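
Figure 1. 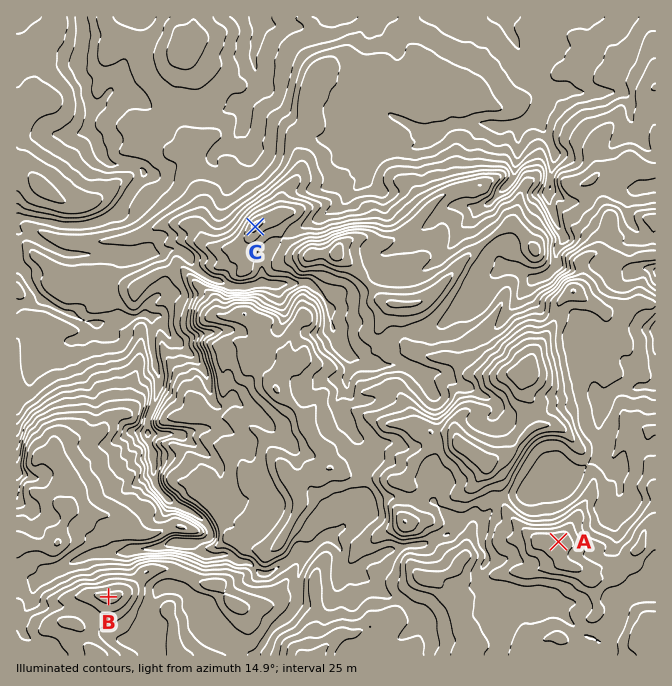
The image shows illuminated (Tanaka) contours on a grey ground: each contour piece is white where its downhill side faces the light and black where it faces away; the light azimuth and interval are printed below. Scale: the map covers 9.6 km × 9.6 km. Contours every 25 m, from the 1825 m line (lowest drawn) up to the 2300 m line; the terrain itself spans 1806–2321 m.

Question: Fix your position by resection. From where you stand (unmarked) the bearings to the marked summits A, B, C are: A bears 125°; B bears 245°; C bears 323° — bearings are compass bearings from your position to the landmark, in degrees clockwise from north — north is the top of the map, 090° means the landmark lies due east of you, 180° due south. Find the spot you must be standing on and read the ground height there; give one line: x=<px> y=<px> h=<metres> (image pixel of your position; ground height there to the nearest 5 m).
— x=424 y=449 h=2230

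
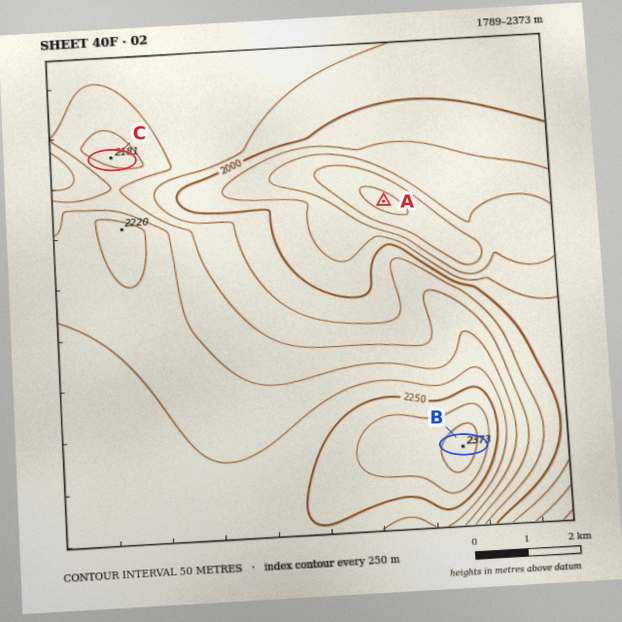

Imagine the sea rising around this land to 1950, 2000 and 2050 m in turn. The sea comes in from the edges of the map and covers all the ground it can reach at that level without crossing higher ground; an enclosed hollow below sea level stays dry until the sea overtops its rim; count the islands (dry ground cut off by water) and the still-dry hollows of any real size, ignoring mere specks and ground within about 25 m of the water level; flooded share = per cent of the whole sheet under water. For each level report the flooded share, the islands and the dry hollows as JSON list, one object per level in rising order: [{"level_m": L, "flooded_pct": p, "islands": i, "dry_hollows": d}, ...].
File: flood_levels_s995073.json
[{"level_m": 1950, "flooded_pct": 14, "islands": 0, "dry_hollows": 0}, {"level_m": 2000, "flooded_pct": 24, "islands": 0, "dry_hollows": 0}, {"level_m": 2050, "flooded_pct": 37, "islands": 0, "dry_hollows": 0}]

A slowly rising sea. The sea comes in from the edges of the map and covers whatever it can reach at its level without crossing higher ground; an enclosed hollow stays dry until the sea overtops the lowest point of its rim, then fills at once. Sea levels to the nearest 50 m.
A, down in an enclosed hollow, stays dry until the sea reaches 1900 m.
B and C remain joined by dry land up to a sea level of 2100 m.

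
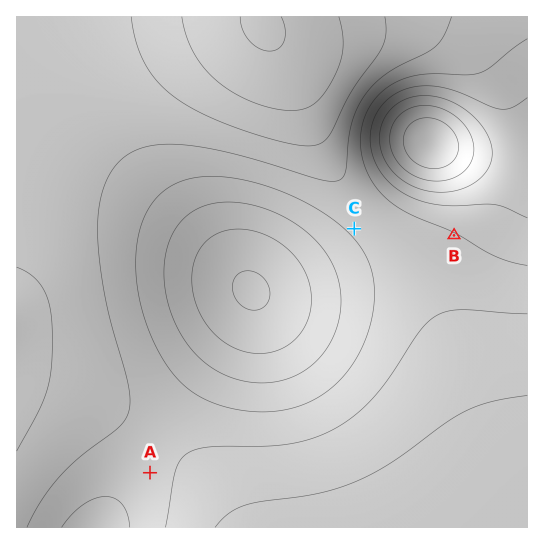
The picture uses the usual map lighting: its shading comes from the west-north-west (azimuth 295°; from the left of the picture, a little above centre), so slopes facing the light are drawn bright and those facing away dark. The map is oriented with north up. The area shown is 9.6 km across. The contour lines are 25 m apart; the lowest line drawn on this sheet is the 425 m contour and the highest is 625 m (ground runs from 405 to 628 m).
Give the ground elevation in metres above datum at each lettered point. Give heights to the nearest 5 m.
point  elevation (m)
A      540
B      525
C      530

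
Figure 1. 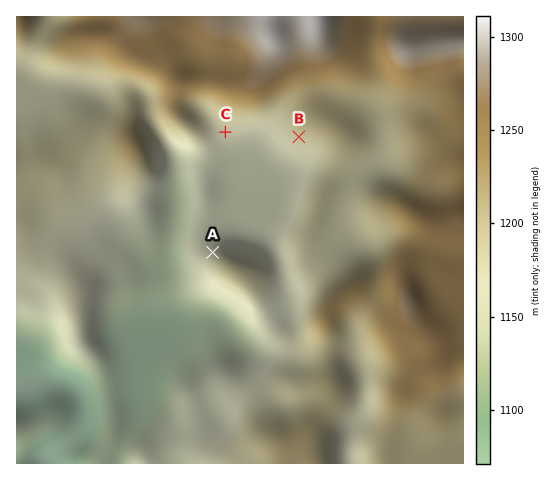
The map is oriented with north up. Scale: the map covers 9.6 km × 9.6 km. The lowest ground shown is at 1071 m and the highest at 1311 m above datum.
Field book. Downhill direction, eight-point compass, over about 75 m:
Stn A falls NW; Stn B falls SW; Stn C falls S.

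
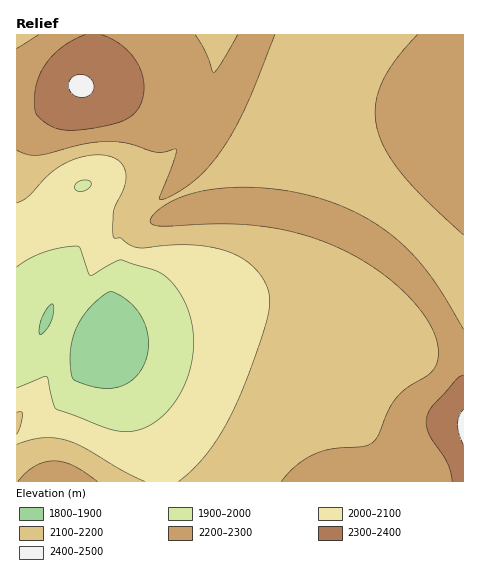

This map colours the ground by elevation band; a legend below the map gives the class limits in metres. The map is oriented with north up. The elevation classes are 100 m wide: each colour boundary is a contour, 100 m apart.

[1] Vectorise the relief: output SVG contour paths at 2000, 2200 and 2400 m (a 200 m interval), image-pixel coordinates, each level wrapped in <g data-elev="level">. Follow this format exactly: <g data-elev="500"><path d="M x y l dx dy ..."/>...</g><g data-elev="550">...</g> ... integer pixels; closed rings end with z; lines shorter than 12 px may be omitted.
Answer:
<g data-elev="2000"><path d="M17 267l12-8 14-7 17-4 16-2 4 2 10 27 30-15 37 11 14 10 12 18 8 21 3 23-2 15-3 14-5 14-7 13-9 11-9 9-11 7-10 4-13 2-13-2-56-21-3-6-5-24-2-3-29 12"/><path d="M77 191l-2-4 2-5 7-2 6 2 1 3-3 4-6 2z"/></g><g data-elev="2200"><path d="M97 481l-23-15-11-4-9-1-9 1-10 4-9 7-8 8"/><path d="M463 329l-29-48-26-32-16-13-17-13-19-10-19-9-24-8-26-5-25-3-26-1-25 2-21 5-17 7-15 9-8 10 1 4 4 1 68-1 36 2 40 8 36 12 32 17 29 21 22 24 15 23 5 20 0 9-3 7-7 8-21 12-10 10-8 12-10 25-5 8-10 4-30 3-19 5-18 11-16 16"/><path d="M17 150l10 4 12 1 44-11 25-3 19 2 30 9 8 0 10-3 1 2-2 8-15 39 2 2 7-3 17-9 14-11 13-14 13-18 22-40 28-70"/><path d="M39 35l-22 13"/><path d="M238 35l-17 29-7 9-9-22-10-16"/><path d="M417 35l-22 25-14 24-6 22 2 22 9 22 16 23 23 26 38 36"/></g><g data-elev="2400"><path d="M463 410l-4 6-1 8 1 10 4 11"/><path d="M77 96l10 1 6-6 0-9-6-6-5-1-6 0-7 6 0 8 4 5z"/></g>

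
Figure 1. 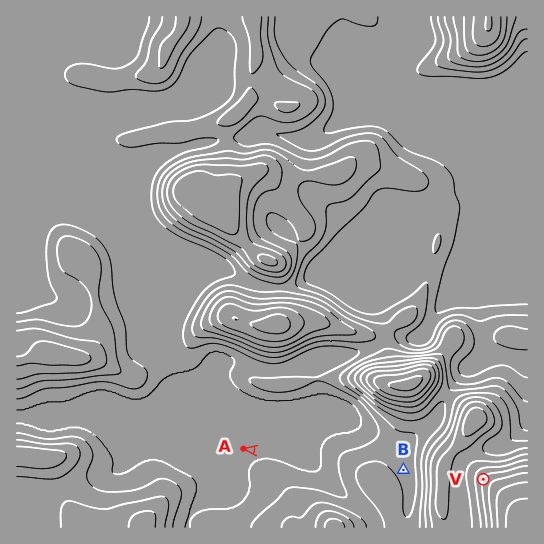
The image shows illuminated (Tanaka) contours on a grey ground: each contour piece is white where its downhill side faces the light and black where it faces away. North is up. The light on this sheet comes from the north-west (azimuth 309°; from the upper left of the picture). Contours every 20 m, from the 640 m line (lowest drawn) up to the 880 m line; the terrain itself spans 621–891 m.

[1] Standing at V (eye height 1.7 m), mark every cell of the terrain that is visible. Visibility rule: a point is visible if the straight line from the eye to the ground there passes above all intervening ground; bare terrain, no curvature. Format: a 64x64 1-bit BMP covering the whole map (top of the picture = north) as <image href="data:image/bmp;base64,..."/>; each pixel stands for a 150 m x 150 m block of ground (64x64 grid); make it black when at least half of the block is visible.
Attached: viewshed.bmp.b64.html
<image width="64" height="64" href="data:image/bmp;base64,Qk0+AgAAAAAAAD4AAAAoAAAAQAAAAEAAAAABAAEAAAAAAAACAAATCwAAEwsAAAIAAAAAAAAA////AAAAAADBgfn8gcAHAOHB///hwAcA8/H///eABwD//////gAHAP/+f//8AAcA//g/+/gAB6D/+H/78AAH4L/+///gAAfAP////+AAB4D/////4AADwOP////gAAHA4f///+AAAeD/////8AAA8P/////wAABw//////ADwAD/////+A/gAP/////8P/AA///////n8AD////mPwA4AP///4QAABgA////j/gAAACP////8AAAAA//h//wAAAADj/D//AAAAEYP4H/8AAAAQA/ADjgAAAAAD4AEAAAAAAAPAAAAAAAAAB4AAAAAAAAAHgAAAAAAAAA8AAAAAAAAAfgAAAAAAAAA+AAAAAAAAAAwAAAAAAAAACAAAAAAAAAAAAAAAAAAAAAAAAAAAAAAAAAAAAAAAAAAAAAAAAAAAAAAAAAAAAAAAAAAAAAAAAAAAAAAAAAAAAAAAAAAAAAAAAAAAAAIAAAAAAAAABgAAAAAAAAAGAAAAAAAAAAAAAAAAAAAAAAAAAAAAAAAAAAAAAAAAAAAAAAAAAAAAAAAAAAAAAAAAAAAAAAAAAAAAAAAAAAAAQAAAAAAAAAAAAAAAAAAAAAAAAAAAAAAAAAAAAAAAAAAAAAAAAAAAAAAAABAAAAAAAAAD8AAAAAAAAAfwAAAAAAAAB/AAAAAAAAAH8AAAAAAAAAPw=="/>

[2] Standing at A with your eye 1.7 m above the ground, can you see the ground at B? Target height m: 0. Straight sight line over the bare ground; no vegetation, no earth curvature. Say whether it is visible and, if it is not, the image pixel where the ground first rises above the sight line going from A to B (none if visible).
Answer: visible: false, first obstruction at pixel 337 461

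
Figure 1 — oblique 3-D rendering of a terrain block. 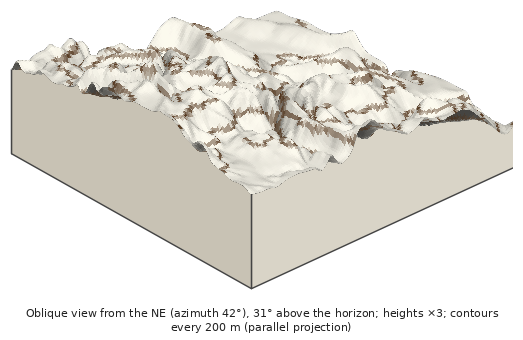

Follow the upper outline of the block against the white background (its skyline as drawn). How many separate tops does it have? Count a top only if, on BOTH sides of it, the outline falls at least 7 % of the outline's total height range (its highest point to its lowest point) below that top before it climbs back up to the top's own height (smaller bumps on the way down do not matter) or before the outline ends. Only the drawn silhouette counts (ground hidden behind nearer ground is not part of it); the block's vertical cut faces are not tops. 3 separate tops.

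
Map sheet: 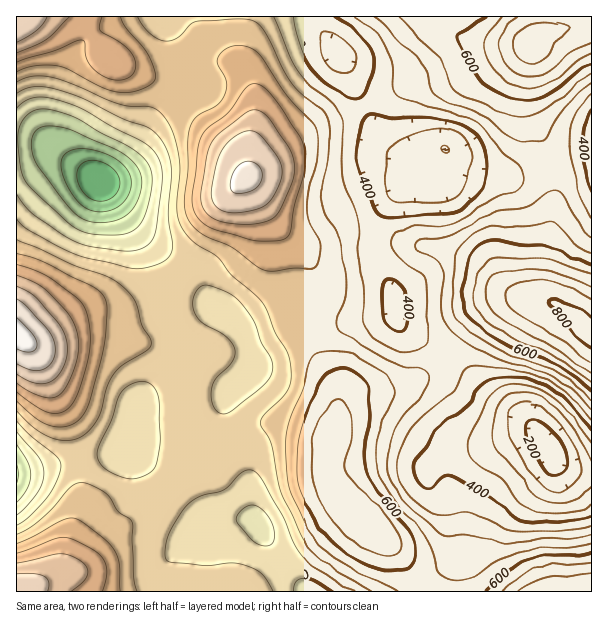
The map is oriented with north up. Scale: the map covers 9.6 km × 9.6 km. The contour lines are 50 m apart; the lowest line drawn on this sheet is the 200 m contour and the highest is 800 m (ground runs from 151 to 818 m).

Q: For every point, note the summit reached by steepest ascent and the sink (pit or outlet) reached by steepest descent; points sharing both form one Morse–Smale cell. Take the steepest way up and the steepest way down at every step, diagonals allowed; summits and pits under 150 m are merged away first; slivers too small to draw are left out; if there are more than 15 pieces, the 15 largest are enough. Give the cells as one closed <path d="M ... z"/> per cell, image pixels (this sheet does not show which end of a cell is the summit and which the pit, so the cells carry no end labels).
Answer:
<path d="M449 355l-3 0-17 18-21 12-13 5-33 1-15 6-4 4-13 37-5 24 1 15 8 15 58 54 16 24 18 22 165 0 1-118-16-2-18-8-28-41-38-26z"/><path d="M30 139l-14 1 0 195 19 11 15 0 27-6 24 0 21 4 30 0 21 10 15 1-6 8 0 57 5 9 19 19 12-16 5-27 5-12 25-25-1-15-10-23-12-16-19-11-15-30-47-32-13-13-24-33-20-20-42-29z"/><path d="M314 16l-74 1-2 34 3 11 11 19 2 12 0 29-6 24 0 34 29 45 27 27 6 9 2 15-6 11 0 2 23 18 13 7 33 2 17-3 2-2-2-18-18-38 0-21 11-24 17-23 27-1 9-4 7-32-16 0-25 6-14-6-10-10-20-41-17-40-23-27z"/><path d="M129 442l-3 4-15 8-36 4-59 15 1 119 290-1-17-18-35-53-18 0-16 6-14-2-27-30-11-15-7-7-18-10-11-12z"/><path d="M231 62l-18 0-27 12 8 16 8 5-14 7-23 16-14 14-13 21-18 17-22 12 14 13 24 33 13 13 47 32 16 31 12 6 10 9 3 0 44-31 7-4 11 0 6 4 7-12 0-10-8-14-27-27-29-45 0-34 6-24 0-29-7-21-7-6z"/><path d="M437 16l-122 0-1 4 6 12 23 27 17 40 16 33 14 18 14 6 25-6 17 0 16 19 26 7 22 0 41-10 1-5-5-15-12-18-6-15-1-42 4-26-59-3-29-12-5-6z"/><path d="M446 150l-9 32-8 4-27 1-8 10-16 28-5 24 3 11 15 28 5 29 4 7 11 12 36 18 28-36 16-12 18-8 35 1-3-5 0-13 13-75 2-24-4-16-42 10-22 0-15-2-11-5z"/><path d="M591 158l-19 2-20 5 2 8 2 19-15 89 0 13 5 6-10-2-27 0-18 8-16 12-29 36 12 8 34 35 36 24 10 11 15 27 5 5 26 10 8-1z"/><path d="M18 336l-2 0 1 136 21-3 37-11 36-4 11-4 7-8 11 14 16 8 8 2 27-8 14-9-18-20-5-9 0-57 6-8-15-1-21-10-30 0-21-4-24 0-27 6-15 0z"/><path d="M80 16l-64 1 0 121 25 4 45 28 12 11 4 0 18-11 18-17 13-21 14-14 23-16 14-7-8-5-8-14-10 4-15 0-47-18-10-9z"/><path d="M279 424l-12 0-9 3-30 23 18 26 7 40 42 63 13 13 117 0-17-22-16-24-58-54-9-21 1-19 5-15z"/><path d="M299 284l-11 0-10 5-29 23-15 8 6 6 7 13 6 20 0 9-25 25-4 8-2 16 0 20 5 13 12-6 19-17 9-3 20 2 37 10 6 0 4-7 6-27-2-13-6-12-19-27-17-32-1-12 11-18z"/><path d="M308 289l-3 0-7 10-3 15 18 36 19 27 6 12 1 21 4-9 13-9 16-2 23 0 22-10 12-7 17-19-3-4-32-14-14-16-2-10-3 3-17 3-27 0-15-6z"/><path d="M591 20l-34 10-25 15-4 26 1 42 6 15 12 18 5 18 40-6z"/><path d="M206 448l-15 10-24 8-11-2-15-8-2 0 23 16 45 52 14 2 16-6 18 0-5-14-3-26-7-15-12-14-13 9z"/>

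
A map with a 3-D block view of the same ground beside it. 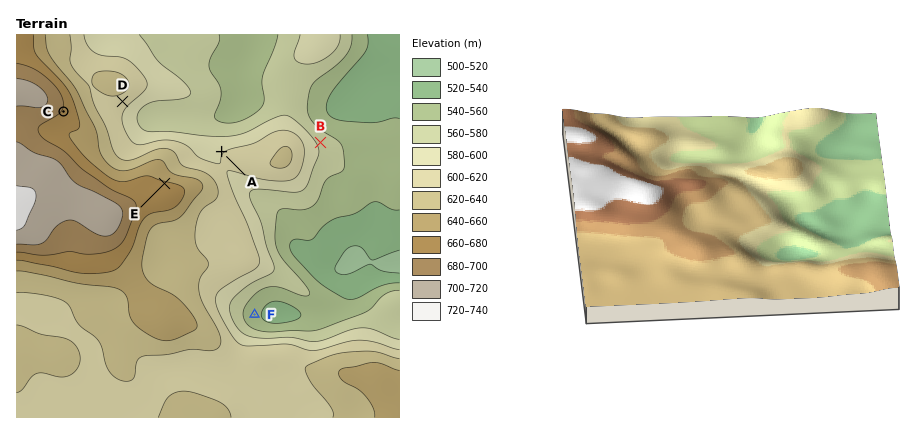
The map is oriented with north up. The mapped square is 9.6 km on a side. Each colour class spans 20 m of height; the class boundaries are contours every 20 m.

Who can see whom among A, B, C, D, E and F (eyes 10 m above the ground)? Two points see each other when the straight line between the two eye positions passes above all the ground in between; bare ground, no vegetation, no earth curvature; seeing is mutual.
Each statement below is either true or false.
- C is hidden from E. false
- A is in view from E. true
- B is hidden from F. true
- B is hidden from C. true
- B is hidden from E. true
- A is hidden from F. true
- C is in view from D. true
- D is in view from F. false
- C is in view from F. false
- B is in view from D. false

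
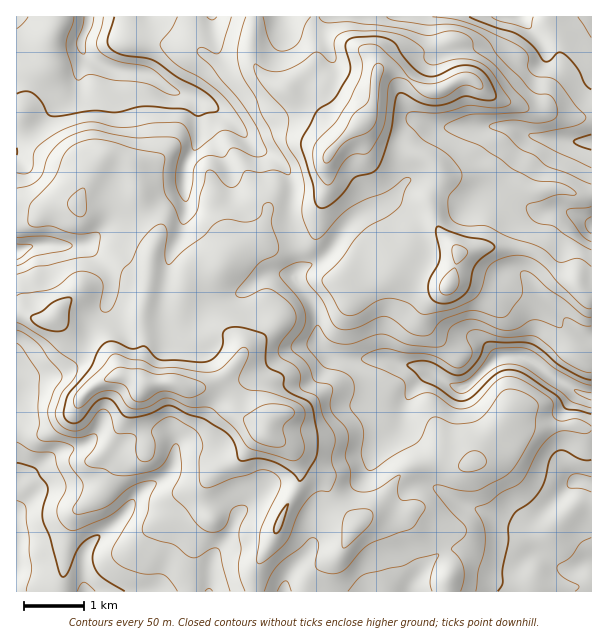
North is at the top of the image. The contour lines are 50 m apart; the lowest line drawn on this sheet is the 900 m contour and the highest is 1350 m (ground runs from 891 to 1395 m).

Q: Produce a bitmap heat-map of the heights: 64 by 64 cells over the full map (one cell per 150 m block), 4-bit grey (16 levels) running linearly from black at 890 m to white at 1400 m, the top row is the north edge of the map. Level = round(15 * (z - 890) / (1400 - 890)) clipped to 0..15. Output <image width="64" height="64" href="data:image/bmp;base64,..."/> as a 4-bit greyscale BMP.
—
<image width="64" height="64" href="data:image/bmp;base64,Qk12CAAAAAAAAHYAAAAoAAAAQAAAAEAAAAABAAQAAAAAAAAIAAATCwAAEwsAABAAAAAAAAAAAAAAABEREQAiIiIAMzMzAERERABVVVUAZmZmAHd3dwCIiIgAmZmZAKqqqgC7u7sAzMzMAN3d3QDu7u4A////ABIjMyIiM0RERVVVVniIdmd3d2ZmZlVWd3ZUQzMzMiIiEiMzMiNERERVVVVmeJh2Z3d3dmZmZVZ3dlVDMzMyIiISIzMyNERVVVVmZWd4mYd3eIiHZmZmZmd2VUMzMzIhERIjNDM0VVVVVmZmZ3iZmHd4iYh3dmZmZmZlRDMzIiIREiM0MzRVVmZmZmZneJqZh3iJmId3d2ZmZmVEMzIiIiESM0RDNEVmZmZnd3d4mqqYiImZiHd3d2ZmZUQzMzMyIhIzREQzRVZmZ3d3d3iaqpiIiZmYiId3dmZlRDMzMzIiEjNFVVREVmd3d4iIeImrqYiJmZmIiId3ZmVEMzMzMyISNFVmZVRFZ3d4iYh4iaupiJmZmZiIh3dmVUQzMzMzMiI0VmZ2ZUVnd4iIiIiImqmZmZmZmIiIdmVVREMzMzMzIjNFZnd2VWd4iJmIiIiaqpmZmIiIiHd2ZVVVREMyIjIjM0VWd3dmZniJmZiIiJmqqZmId4iHd2ZmZmVURDMiIjMzRWZ3d3dmd4mamZmZmauqmYd3eId3d3d3dmVUMyIRMzRFZ3iIiIh3iZqqqpmau7qph2Z3eHd3eIh3ZlQzMiI0RFZ3iIiZmYeJmqqqqrvMuqmHZmZ3d3eIiId2ZUMzM0RVVmeIiJmZh4mZqrvMzdzLqYdmZmd3d3eId3dlQzNEVWZmd3iZmZmIiZmqvN7u3Muph2ZmZmd3d3d3d2ZURERWZ3iIiJmZmYiJmqvN7u7cu6mHZmZWZnd3d3d3dmVEVVZniqqYmqqZmZmqvN7u7ty6mIdmZVVmZmZnd3d2ZVVVVWibu5mau6qZqrvN3u7u7bqYdmZlVWZmZmZnd3ZlRERVaJvMqavMy6q8zM3d3u7duodmZmVVVmVUVWd3dmVDMlZnms3LvN7tzN3d3d3d3Muph3ZmZVVVVDM1Znd2VDIQVmeJvdzN7/7u7u3dzMzLqZiHdmZlVURDIiNWZmVDEQFmZ3ir3e7v/u7u3dzMy7upiHd2ZlVUQyIiIjVVUyERI2ZneJq93u7t3dzMzMy7uqmHdmZVVUQyI0QyI0MxESNFZneJmrzd3Mu7u7u8zLuqmHZlVVREQzM0VUMRERESRVVmeJmqq8y7uqqqqrvMy6mHdlVVVURFVVZlVCERETRWZmeJqqqqu6qqqqqqq8y7qYdmZmZlVWZmZmVUMzMzRWZmeJqqqqqqqqqqqqqru7uqmGZnd3Zmd4h3ZVRFVVVWZmaaq7uqmZmqqqqqqqq6qqqYdniIh3d4iIdmVWZ2ZmZmZqq7u6qZmaqqqqqqqqqqqql2eJmYiIiZmHdneId2ZmZ4qqu7qpmZqqqqqqqqqqqqmHeJmpmImZmqmYiIh3d3d4mZqquqqZmqqqqqqpmZmqmYd4mqqZmZqru6mZiId3d4mpmZqqqpmZqqqqqqqZmZmYd4mqqqqqqqvMupmIiHeImqiZmZqqmZmqqaqqqqmZmId4maqqqqqqq8zLqYiIeJmqqIiImZmZmaqpmqqqqpmIh3iJmqqqqqqrzMupiIiJmaqmd3iIiImZmqmaqqqqqZmIiIiZqqqqqqq8y6mYiJmZmZRWZ3d4iJmaqZmqqqqqmZiIiImaqqqqqrzMuqmZmZmZhVVWZneImZqpmZmqqqqpmZmYiZmqqqqqvMy7qqmZmIh2ZmZ3d4iJmamYmZmqqqmZmZmImZqqqqq7uqqpmYiIh2d4eIiIiIiZmYiJmZmZmZmZqZiZmZmqqqqZmZiIiId2V4iImZmIiJmZh4iZmZmZmZqqmZmZmZqqqZmZiIiHd2VXiImZmYiImYiHeJmZmZmZmqqpmZmZmqqpiIiIiHd3Zmd4iZmZmImZiHZ4iIiZmZiau7qZmZmaqpmIiIiIiHd3d3eJmZmYiZmIdmiIiImZmJq8u6qZmZmqqZiIiIiIiId2Z3iZmZmZmYh1Z4h4iIiIirzLqqqZmZqqmYiIiIiId2VWeImZmZmYiHVnh3eIiIiazcu7uqmZqqqZiIiId3ZmVEVniJmZmZiIdWd3d3d3eJvd3Lu7qqqqqZmIiHd2ZlVURWeImZmYiIh2VmZnZmd5q97dzMuqqqqZmIiHdmZVVERFVniIiIh3d3ZVVWZVZ4mrze3dy6qqqZiIh3dmVURDNERVZ3d3dmZmZlRVVVVomqvN3u3cuqmYiId3dmVUREM0RERVZmVVVVVVRERUVniZq7zd7uy6mYiHd3ZmVVVVVEREM0RERERERERDRERWiJmqu83u7bqZiIh3d3Znd2ZVVEQzMzMzMzRDMzMzRWeImaq7vN7tupmamZiIiIh3dlVEQzMzMzMzMzMiIjRWd4maqqq83e3Kq7u7qqqpmHdmVEMzMzIjMzMzIiIjRWZ4maqqqqvN7cu8zdy7y6mHZmVEMzMzIiIiIiIiIzRWZ4iaqqqqq83tzMzMzczLmHZlVUQzMzMiIhERESI0VWZ3iZmaqqqqvN7cy6q8zMqHZVREQzMzMyEREREiNEVWZneJmZmaqZq83ty6mZq7qXZlREQzMjMzIQESMzNEVmZmeJmYiJmZmrzdy6mZmZmHZlVDMzMiMzMhASNERFVWZmZ3mYh4iZmazMy7qZmZiHZlVDMzMiIjMyEBJERUVVZmZmeJh3eIiJq7u6qZiIiIdlVDIjMyIiMzIQEjREREVWZVZ4mHd3iIiZmZiId3d3ZUQzIiMyIiIjMyACNERERVVVVniIdneIiIh3dmZlVVVDIiESMyIi"/>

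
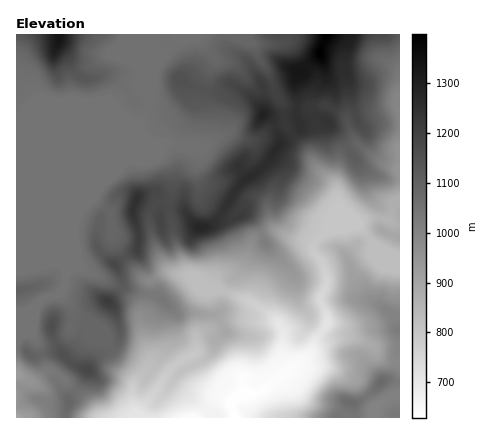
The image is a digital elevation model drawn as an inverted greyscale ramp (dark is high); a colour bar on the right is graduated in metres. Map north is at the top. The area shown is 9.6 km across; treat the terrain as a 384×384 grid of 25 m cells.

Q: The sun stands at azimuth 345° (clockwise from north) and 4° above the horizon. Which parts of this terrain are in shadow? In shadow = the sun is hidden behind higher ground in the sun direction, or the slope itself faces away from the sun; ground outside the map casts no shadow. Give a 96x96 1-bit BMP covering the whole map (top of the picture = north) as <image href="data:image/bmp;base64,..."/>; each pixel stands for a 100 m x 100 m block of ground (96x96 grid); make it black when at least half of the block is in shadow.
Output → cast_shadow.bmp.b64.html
<image width="96" height="96" href="data:image/bmp;base64,Qk2+BAAAAAAAAD4AAAAoAAAAYAAAAGAAAAABAAEAAAAAAIAEAAATCwAAEwsAAAIAAAAAAAAA////AAAAAAD+B/////////8AH/D+B/////////+AP/j+B//////////AP/w+A//////////gN/4HAf/////////gAf4Hg//////////wAP8fj//////////wAH8/3//////////4AD8////////////+AB9/////////////AAR///v/////////wAD//+P/////////wAD//gf/////////wAD//Af/////////wAD/8Af/////////wADjwAP/////////wAAAAAD/////////wAAAAAD/////////4GAAAAH/////////+PAA4AP//////////vsA8AP///////////8A+Af//////////gAAeAf//////////gAAOA///////////8A4EB////////////B8AB////////////D8AD///3///////+D+AB///v///////4D/AA8f////////+AD/gAAf////////8AD/wAA/////////8AD/4AA//////////BwH4AB///////////8AIAH///////////8AAAP///////////8AAAf///////////8AAA////////////8AAA////////////8AAB4f//////////8AABgf//////////8AABgP//////////8AAAAD//////////8AAAAB//////////8AAAAB//////////8AAAAB//////////8AAAAB/5////////8AAAAN5w////////8AAAAd4AH///////8AAAAdwAAf//////8AAAAPwAAP//////8AAAADwAAPf/////8AAAADwAAP//////8AAACDwAAH//////8AAAHDwAAH//////8AAADDwAAD//////8AAAgA4AAD//////8AABwAAAAB//////8AADwAAAAA//////8AAHwAAAAA//////8AAHwAAAAAP/////8AAPwAAAAMH/////8AAPwAAAAAB/////8AAfwAAAAAA/////8AAfwAAAAAAf////8AAfwAAAAAAP////8AA/wAAAAAAP////8AA/wAAAAAAH////8AB/gAAAMABD////8AB/gAAAeADw////8AB/gAAA/AHwf///8AD/gAAA/8P4P///8AD/gAAB/+P4H///8AH/gAAB//H4Bz//8AH/wAAD//j4Dx//8AP/4AAH//h4Hz//sAP/8AAP//gwH///8Af/8AAP//gAP///8Af/8AAf//wAf///8A//+AAcD/wAf///8A//+AAYBxgA////8B//+AAwABAB////8D//+AAAAAAB////8D//+AAAAAAA////8H//+AAAAAAAf///8P//+AAAAAAAP///8f/8GAAAAAAAD///8//8AAAAAAAAA///8//+AAAAAAAAA///8//+AAAAAAAAA///9///EAAAAAAAA///9///+AAAAAAAAP///4f/+AAAAAAAAH///4P//AAAAAAAAH///4P//AAAAAB8AH///4H//AAAAAD+AH7//gH+eAAAAAA8ADz/8="/>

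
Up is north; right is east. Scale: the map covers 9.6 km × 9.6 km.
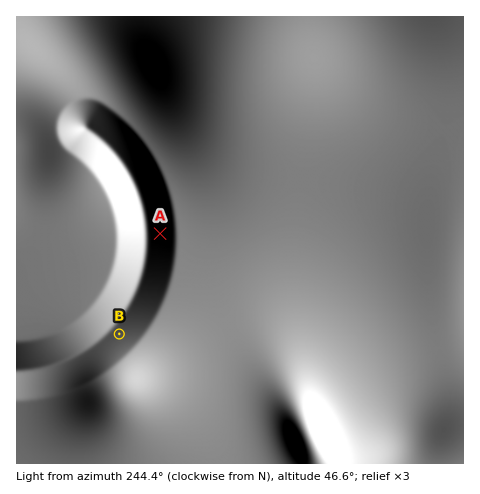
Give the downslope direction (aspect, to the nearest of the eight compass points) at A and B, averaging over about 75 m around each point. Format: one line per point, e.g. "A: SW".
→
A: E
B: SE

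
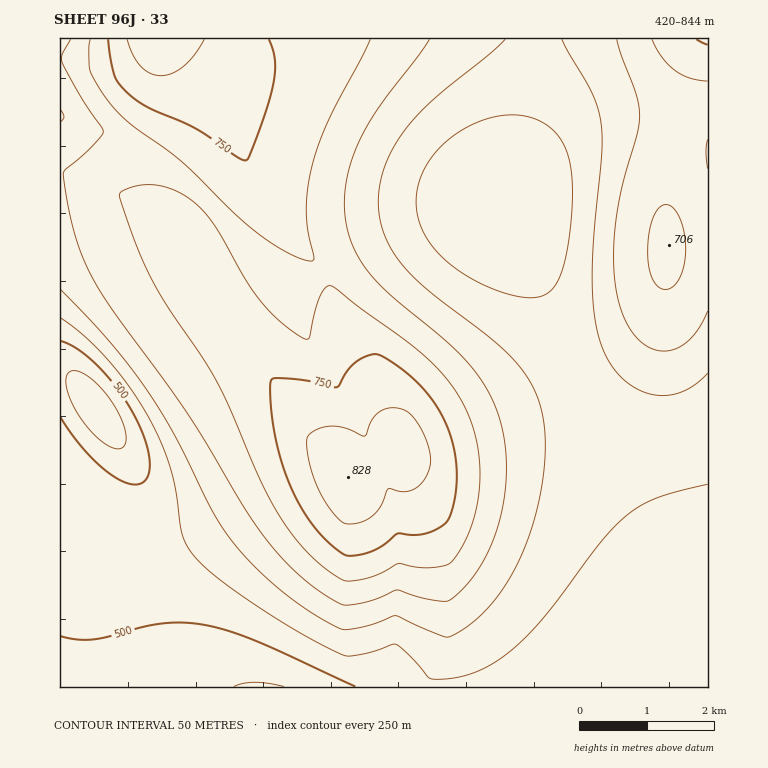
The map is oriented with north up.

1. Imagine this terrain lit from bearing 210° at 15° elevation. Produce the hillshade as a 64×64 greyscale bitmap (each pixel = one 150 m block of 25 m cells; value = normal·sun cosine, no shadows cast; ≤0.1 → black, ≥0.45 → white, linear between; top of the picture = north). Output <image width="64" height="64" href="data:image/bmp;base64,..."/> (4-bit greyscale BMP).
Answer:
<image width="64" height="64" href="data:image/bmp;base64,Qk12CAAAAAAAAHYAAAAoAAAAQAAAAEAAAAABAAQAAAAAAAAIAAATCwAAEwsAABAAAAAAAAAAAAAAABEREQAiIiIAMzMzAERERABVVVUAZmZmAHd3dwCIiIgAmZmZAKqqqgC7u7sAzMzMAN3d3QDu7u4A////AHd3d3d3d3d4iJmqu8zMy6mZmZqZmIiId3d3d3d3d3d4d3d3d3d3d4iJmqu8zM3LmZmZqpmYiIh3d3d3d3d3d3h3d3d3d3d4iJmqu8zM3bqZmZqqmYiIh3d3d3d3d3d3eHd3d3d3eIiJmqu7zM3cuqmZq7qpiIiHd3d3d3d3d3d3d3d3d3iIiJmqq7zM3dy7qqvLu6mIiId3d3d3d3d3d3d3d3d4iIiJmaq7zMzd3Lu6vMy7qYiId3d3d3d3d3d3d3d3eIiIiJmaqrvMzd3cy7q8zLuZiIh3d3d3d3d3d3d3iIiIiIiJmZqru8zN3d3Lu7zMupiIh3d3d3d3d3d3d3eIiIiIiImZqqu7zM3d3cu7vMy6mIh3d3d3d3d3d3d3d4iIiIiIiZmqq7zMzd3dy7u7y7qYh3d3d3d3d3d3d3d3iIiIiIiJmaqrvMzN3d3LuqvLupiHd3d3d3d3d3d3d3eIiIiIiImZqqu8zM3d3cu6q7uqmHd3d3d3d3d3d3d3d4iIiIiIiJmqu7zMzd3dy6qru6qHd3Zmd3d3d3d3d3d3iIiIiHiImaq7vMzN3dzLqpq6qYd2ZmZmd3d3d3d3d3eIiIh3d3iZqru8zM3d3LqpmrqZh2ZmZmZnd3d3d3d3d4iId3ZneJqru7zMzMzMupmKqph2ZmZmZmd3d3d3d3d3iId2ZWZ4mqu7u8zMzMupiImpmHZVVWZmZnd3d3d3d3eId2VVVnmqu7u7zMzMy5iHiZmHZVVVVmZmd3d3d3d3d4dmVERXiau7u7u8zMy6iHeJmIdVVVVVZmZnd3d3d3d3dlQzNFeau7u7u7u7u6iHZomIdlRERVVWZmd3d3d3d3dlQyIkaavMu7u7u7u7mHZmiId1REREVVZmZ3d3d3d3d1QxETWKvMy7u7u7u6qHZlaId2QzRERVVmZnd3d3d3d3QxACR6zdzLuqqrqqqHZVV4d2UzMzREVVZmZ3d3eIh3cxABNpze3MuqqqqqqXZVRXd2VDMzNERVVmZnd3iIiIdxAAJZzu7cu6qqqqqYZVRGd2ZTIjMzRFVWZmd3iIiIiHAAFIzv/ty6qqqqmYZVRFd2ZTIiIzNEVVZmd3eIiIiIgAE3vv/+y7qqqpmYdVREZ2ZUIiIiM0RFVmZ3eIiJiIiAA2vv//3LqqmZmZdlRDV2ZVMiIiIzREVWZneIiZmZiIE2rv//7bqqmZmZhlRDRnZVQhEiIjNERVZmd4iZmZmIg1nf///cuqmZmZh1RDNXZlQyERIiM0RFVmZ3iZmqmZiGjP///suqmZmZh1VENGdlVCEREiIzREVWZniJmqqpmIi+///tuqmZmZiGVEM2dmVDERESIjNERVZneJmqqqmYi9///9y6mZmZiGVEM1d2ZTIRERIiM0RFVmd4mqqqqZiN///9y6mZmZiHVEQ0Z2ZUIhEREiIzREVWZ4maqqqpiH7//9y6qZmZiIZUQ0Z3ZlMhEREiIjNERVZniaq7qpmIfv/ty6qZmZiIZURDV3dmQiIRESIjM0RVVmeJqrqqmYd+7ty6qZmZmIdVRDR4d2UyIhEiIiMzRFVWd4mquqmYh33dy6qZmZmIhlRERoh3ZDIiIiIiMzREVWZ4maqqqYh3bMu6qZmZmIhlVERoh3ZTMiIiIiIzNERVZniZqqqZiHZru6qZmZmYh1VERXiHdkMyIiIiIzNERVVmeJqqqpiHdmuqmZmZmYiGVURHiId1QzMiIiMzNERVVmd4mqqpmHdmWqmZmZmYiGVVRGiYh2RDMzMzMzNERFVWZ3iaqqmId2ZZmZmZmYiHVVRFiZiHVEMzMzMzNERFVWZniJqqmYh3ZVmZmZmZiHZVVFeZmIZURDMzMzRERVVWZneImqqZh3dlWZmZmZiIZVVVeZmYdVRERERERERVVWZnd4mZqZiHdmVJmZmZmIZVVVaZmZhlVEREREREVVVmZnd4iZmZmId2VUmZmZmIZVVVaKmZh1VVRERERFVVZmZnd3iJmZmYh2ZUSZmZmHZVVVWKqZmGVVVVVVVVVVZmZ3d3iImZmYh3ZlRJmZiHZVVVWKqqmHZlVVVVVVVWZmd3d4iImZmZiHdlVEiIh2ZVVVaKqqqXZmZVVVVVZmZnd3eIiIiZmZmIdmVUSHdmZmVVaKqqqYdmZmZmZmZmZnd3eIiIiZmZmYh2ZVRGZmZmZmeauqqodmZmZmZmZmZ3d3iIiIiZmZmZiHZlVVVmZmZniru6qpd2ZmZmZmZmd3d4iIiImZmZmZmIdmVVVmZmd5q7u7qpd3ZmZmZmZnd3d4iIiImZmZmZmYh3ZmZmZnirzMu7upd3d2ZmZmZnd3d4iIiImZmZmZmZiHd2ZnZ5q83MzLuod3d3ZmZmZ3d3d4iIiImZmZmZmZmYh3d3erzN3dzMuod3d3d2Zmd3d3d3iIiIiZmZmZmZmZiIiIiMzN3d3cuYh3d3d3Zmd3d3d3iIiIiJmZmZmZmZmZiIiZzM3d3cuYh3d3d3ZmZ3d3d3eIiIiIiJmZmZmZmZmZmZnMzd3LupiHd3d3ZmZnd3d3d3iIiIiIiImZmZmZmZmqqszMy7uqmId3d2ZmZmZ3d3d3d4iIiIiIiJmZmZqqqqqqqqq7u7qZh3dmZmZmZmd3d3d3d4iIiIiIiJmZmqqqqquJmru7upmHdmZmZmZmZnd3d3d3d3d4iIiIiZmaqqqqu3iau7u6mId2ZmZmZmZmd3d3d3d3d3d3iIiJmZqqqqu7"/>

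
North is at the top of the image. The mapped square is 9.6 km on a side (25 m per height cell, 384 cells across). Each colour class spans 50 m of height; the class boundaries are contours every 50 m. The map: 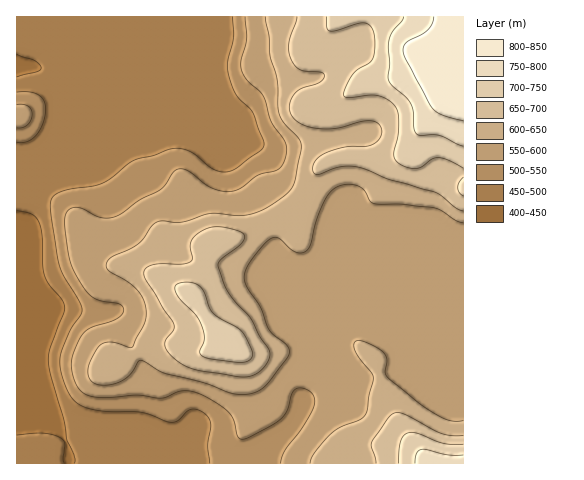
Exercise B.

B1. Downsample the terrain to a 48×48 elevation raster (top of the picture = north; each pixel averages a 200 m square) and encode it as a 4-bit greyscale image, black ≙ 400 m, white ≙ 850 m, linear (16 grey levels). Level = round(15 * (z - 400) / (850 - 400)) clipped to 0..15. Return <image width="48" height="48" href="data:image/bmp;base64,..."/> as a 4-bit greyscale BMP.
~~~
<image width="48" height="48" href="data:image/bmp;base64,Qk32BAAAAAAAAHYAAAAoAAAAMAAAADAAAAABAAQAAAAAAIAEAAATCwAAEwsAABAAAAAAAAAAAAAAABEREQAiIiIAMzMzAERERABVVVUAZmZmAHd3dwCIiIgAmZmZAKqqqgC7u7sAzMzMAN3d3QDu7u4A////ADMyIiIiIiIiIiM0RVVVVWd4iIiJq7zMzDMyIiIiIiIiIiM0RVVVVWZ3iIiJqrzLuyIiIiIiIiIiIiM0VVVVVVZniIiJmruqmREiIiIiIiIiMzM0VVVVVVVmd4iJmqmYiBEREiIjMiIzMzM0VVVVVVVWZneImZiHdwAREjMzMzNERDNEVWZVVVVVZmd4iId2ZgABIjRERERFRERFZmZmVVVVZmd4iHdmZgABI0VWVVVVVVVWZ3dmVVVVZmZ3d2ZmZgARJFZ3dmZmZmZ3d4d2ZVVVZmZ3dmVVVhARNFZ3d2Zmd3iIiJiHZlVVVmZ3ZmVVVRESNGZ3d3d3eJmZmqmHdmZVVmd3ZlVVVQESNFZ3d3d4iZqqqqqYdmZVZnd3ZlVVVQARNFZ3d3d4mZqru6qYdmZVZnd2ZlVVVQARI1ZmZneIiZqru6mHZmVVZnZmZVVVVQABI0VWZmd4iZqrqql2ZVVVZmZlVVVVVQABEjRFVWZ4iZqqqZh2VVVVVmVVVVVVVQABEjRFVVZ4maqqmYd2VVVVVVVVVVVVVQAREjRVVWaImqqpmIdlVVVVVVVVVVVVVQARI0VmZmeJqqqpiHZlVVVVVVVVVVVVVQESI1ZmZniZqqqZh3ZlVVVVVVVVVVVVVQESNFZ3d4iZmZmYh3ZlVVVVVVVVVVVVVQESNWZ3d3iIiImYiHZlVmZVVVVVVVVVVQESNWZ3d3d4iImZiHdmZnZlVVVVVVVVVQESRWZmZnd3eImZmYd2Z3dlVmVVVVVVVQETRWZmZmd3d4iZmYh3d3dmZmZVVVVVVREjRWZmZmZ3d3iIiIh3d4dmZmZlVVVVZhEjRVVVVWZmZmd3d3d3d4d2ZmZmZmZmdyIjRVVVVVVmZmZmZmZ3d4d2ZmZmZnd3iTMzRERERVVVZmZmVWZmd3h3Zmd3d3eImjMzMzNERFVVVmVVVVVmZ3iHdmd4iIiZmjMzMzMzREVFVVVURFVVZniId3iIiZmZmjMyIiIiM0REVVRDM0RVVniIiIiZmqqZqiIiIiIiIzREREQzIzREVniJmJmZqrqqqjMiIiIiIiMzRDMiIjM0VniIiIiZq7u7uzMyIiIiIiIiMzIiIiM0VneIiIiJq7u7zEQyIiIiIiIiIiIiIiNEVniIiIiJm7zMzFVDIiIiIiIiIiIiIiNFaImZmIiJm8zN3WVDIiIiIiIiIiIiIjNGeJmpmZmZq8zd7lVDIiIiIiIiIiIiIzRWeJqqqpmZq83e7kQzIiIiIiIiIiIiI0RWeJmZqqqqvM3u7zMiIiIiIiIiIiIiNEVWeIiZmqu7zN3u7yIiIiIiIiIiIiIiNFZmeIiJmqu7zd7u7xIiIiIiIiIiIiIiNFZneImZmaqrzd7u7iIiIiIiIiIiIiIiNFZniJmZmZqrze7u7iIiIiIiIiIiIiIiNFZniZqpmZmrze7u7iIiIiIiIiIiIiIiNFZniJqqqZmrzd7u7jIiIiIiIiIiIiIiNFZniJmqqqqrzN3e7jMiIiIiIiIiIiIiNFZ3iJmqqqqrvM3e7g=="/>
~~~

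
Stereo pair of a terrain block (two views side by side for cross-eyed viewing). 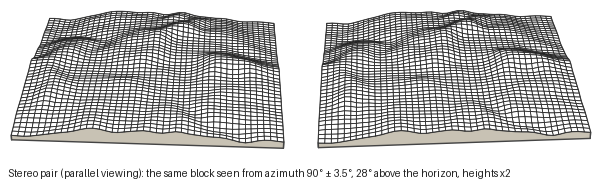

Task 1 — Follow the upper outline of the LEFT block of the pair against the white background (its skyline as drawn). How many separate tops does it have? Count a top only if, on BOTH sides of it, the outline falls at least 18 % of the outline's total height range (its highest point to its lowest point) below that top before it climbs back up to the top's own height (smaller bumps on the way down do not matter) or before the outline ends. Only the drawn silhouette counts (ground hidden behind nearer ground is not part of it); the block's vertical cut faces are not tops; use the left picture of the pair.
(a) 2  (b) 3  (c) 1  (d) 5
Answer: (b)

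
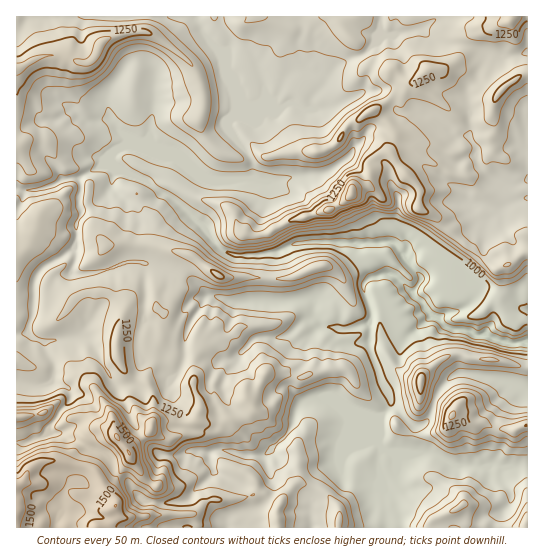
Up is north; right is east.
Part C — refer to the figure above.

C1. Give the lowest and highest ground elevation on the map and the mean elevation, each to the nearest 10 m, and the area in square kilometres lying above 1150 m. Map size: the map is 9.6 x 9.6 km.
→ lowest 850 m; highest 1590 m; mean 1140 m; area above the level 42.8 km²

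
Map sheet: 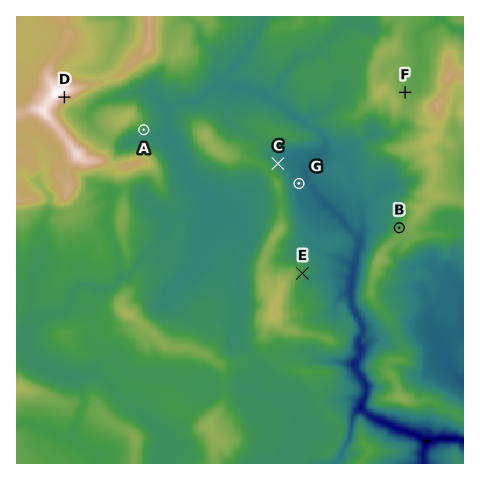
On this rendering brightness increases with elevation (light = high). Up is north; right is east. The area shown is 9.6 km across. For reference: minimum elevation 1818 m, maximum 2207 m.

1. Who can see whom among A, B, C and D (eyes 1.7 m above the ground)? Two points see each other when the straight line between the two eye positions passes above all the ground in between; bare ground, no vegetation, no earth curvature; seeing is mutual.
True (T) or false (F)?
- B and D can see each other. T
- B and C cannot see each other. F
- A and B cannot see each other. T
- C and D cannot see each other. T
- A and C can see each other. F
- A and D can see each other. F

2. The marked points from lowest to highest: G E F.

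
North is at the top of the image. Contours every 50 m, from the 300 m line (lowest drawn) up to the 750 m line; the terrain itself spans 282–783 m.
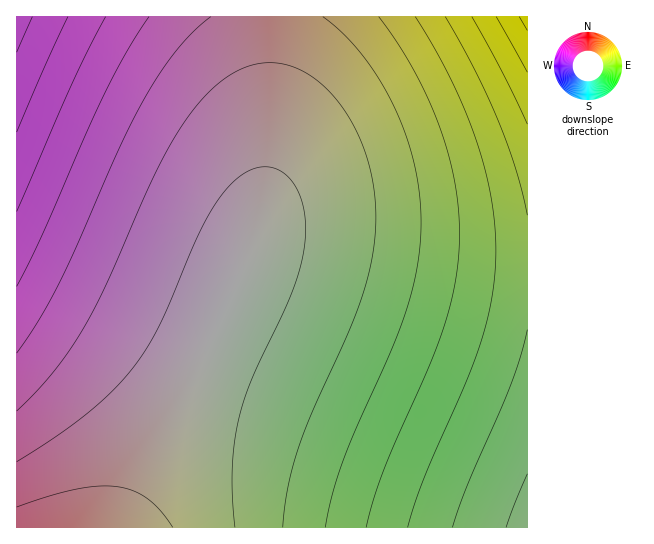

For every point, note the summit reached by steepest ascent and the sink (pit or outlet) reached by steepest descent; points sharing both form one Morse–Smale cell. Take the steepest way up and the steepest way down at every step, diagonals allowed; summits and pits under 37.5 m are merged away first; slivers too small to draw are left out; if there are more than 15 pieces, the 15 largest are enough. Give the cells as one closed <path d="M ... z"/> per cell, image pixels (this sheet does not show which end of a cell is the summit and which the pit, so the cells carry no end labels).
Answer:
<path d="M267 16l-251 1 1 511 102 0 4-3 101-212 23-54 12-36 6-32 4-44z"/><path d="M297 241l-35 2-13 10-41 94-88 180 407 1 1-258-71-5z"/><path d="M527 16l-258 0-1 153-7 44-12 38 13-8 35-2 160 24 70 4z"/>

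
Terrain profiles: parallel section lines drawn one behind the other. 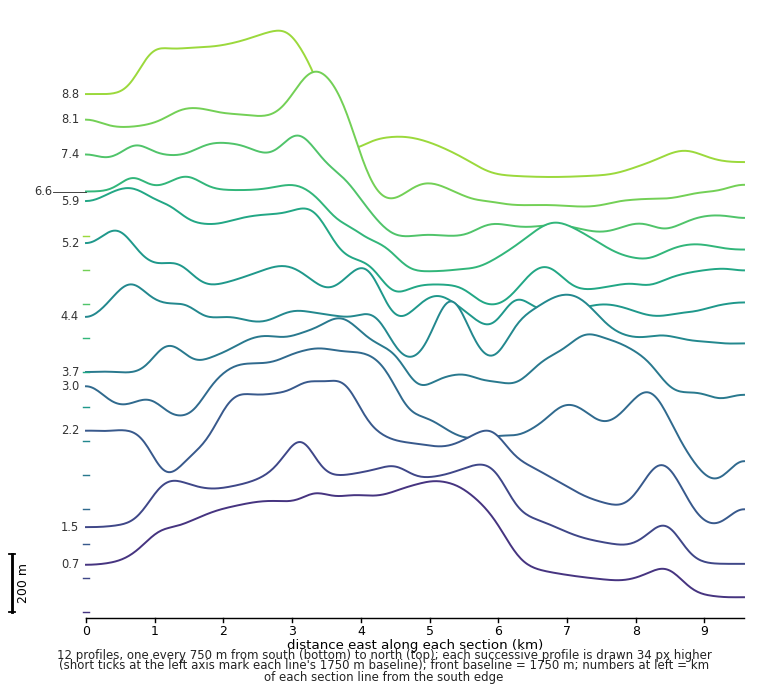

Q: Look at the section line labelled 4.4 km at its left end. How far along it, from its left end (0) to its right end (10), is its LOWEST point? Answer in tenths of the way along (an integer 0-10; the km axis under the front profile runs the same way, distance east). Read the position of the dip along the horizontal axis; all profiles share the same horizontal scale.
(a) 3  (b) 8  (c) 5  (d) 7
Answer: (c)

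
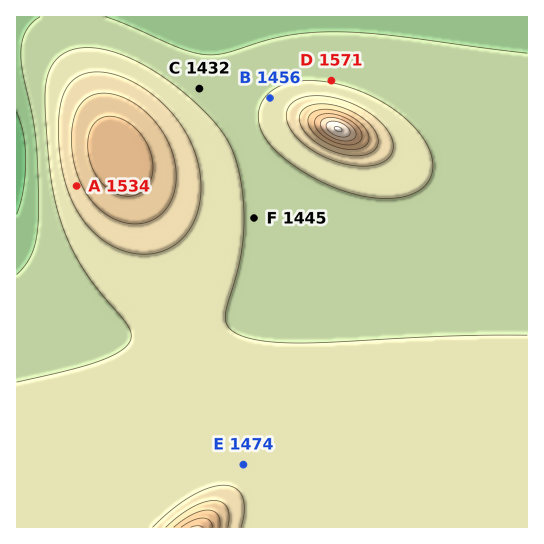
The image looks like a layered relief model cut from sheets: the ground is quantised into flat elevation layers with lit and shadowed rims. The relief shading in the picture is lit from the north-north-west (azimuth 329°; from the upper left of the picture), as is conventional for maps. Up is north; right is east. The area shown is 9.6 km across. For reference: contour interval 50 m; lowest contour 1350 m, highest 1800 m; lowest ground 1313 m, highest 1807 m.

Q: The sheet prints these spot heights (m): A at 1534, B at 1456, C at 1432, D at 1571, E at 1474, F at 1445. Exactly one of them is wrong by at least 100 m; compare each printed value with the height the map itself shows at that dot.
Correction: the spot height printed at D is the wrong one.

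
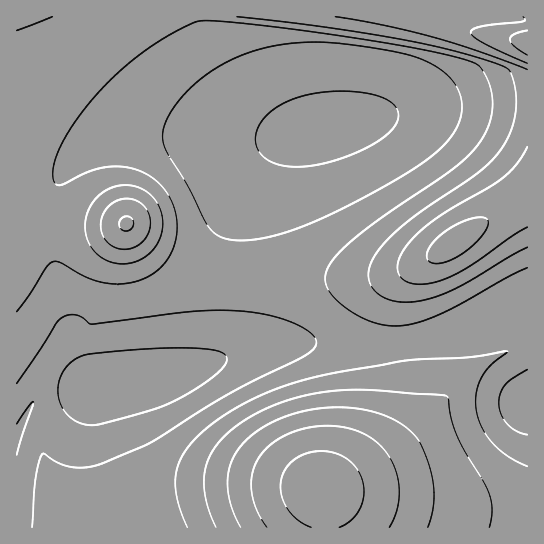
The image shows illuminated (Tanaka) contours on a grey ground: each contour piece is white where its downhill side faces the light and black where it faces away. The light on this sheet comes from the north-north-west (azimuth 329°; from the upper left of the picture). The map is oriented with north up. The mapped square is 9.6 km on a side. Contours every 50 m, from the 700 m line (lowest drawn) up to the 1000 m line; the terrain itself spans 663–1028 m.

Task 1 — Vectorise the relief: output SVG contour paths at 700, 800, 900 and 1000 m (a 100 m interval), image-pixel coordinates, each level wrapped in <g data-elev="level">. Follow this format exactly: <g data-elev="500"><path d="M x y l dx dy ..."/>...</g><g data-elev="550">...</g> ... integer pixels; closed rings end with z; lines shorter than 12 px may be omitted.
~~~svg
<g data-elev="700"><path d="M86 425l-11-4-8-6-6-9-3-11 0-10 4-11 7-10 9-6 9-4 20-2 70-4 37 2 8 3 4 4 1 4-2 4-10 10-19 14-23 13-19 7-40 12-17 4z"/><path d="M17 424l12-18 4-4-16 53"/><path d="M286 166l-12-3-9-5-7-8-3-9 2-10 5-10 9-10 12-8 14-5 16-4 18-3 18 0 17 2 14 4 11 5 6 7 1 9-4 9-11 11-16 9-21 10-22 6-21 4z"/></g><g data-elev="800"><path d="M527 466l-18-9-16-14-11-14-6-18 0-17 5-16 9-12 18-15-41 6-60 3-66 12-43 10-39 14-35 19-28 23-14 19-4 9-2 11 1 22 10 28"/><path d="M17 312l13-18 16-26 7-6 8 1 20 11 13 6 12 3 13 1 16-2 14-6 10-7 9-11 5-9 3-11 1-11-1-12-7-20-7-9-8-7-9-6-11-4-23-2-20 4-26 13-7 1-4-4-1-12 6-19 11-21 18-24 22-24 22-20 25-18 29-17 16-5 28 1 65 8 127 19 50 13 7 4 7 11 6 17 0 19-6 18-11 18-25 22-61 42-29 21-20 17-10 14-5 10 2 11 6 11 12 10 17 11 16 6 16 2 17-2 18-5 18-8 59-33 21-10"/></g><g data-elev="900"><path d="M428 527l5-20 1-21-6-24-10-23-14-13-18-10-23-6-25-3-29 3-27 8-23 12-18 16-10 17-4 20 4 22 10 22"/><path d="M119 249l8 0 10-3 8-7 4-8 1-9-2-9-5-8-9-5-11-1-9 3-7 7-5 9-1 9 2 10 7 8z"/><path d="M527 147l-10 17-14 14-60 36-26 20-10 11-6 10-3 10 0 8 5 7 11 4 13 0 15-4 27-13 44-31 14-9"/><path d="M335 17l50 8 49 12 43 14 50 19"/></g><g data-elev="1000"><path d="M339 527l12-6 8-11 5-13-1-15-6-13-9-10-13-6-14-2-15 3-12 6-9 10-4 12 1 13 5 14 11 11 13 7"/><path d="M527 30l-12 4-5 5 4 7 13 9"/></g>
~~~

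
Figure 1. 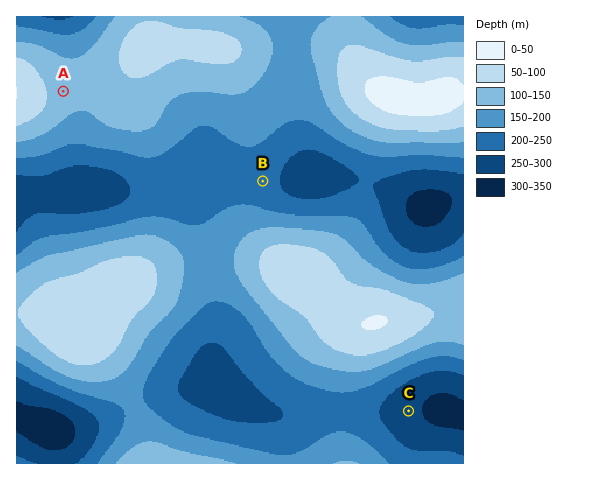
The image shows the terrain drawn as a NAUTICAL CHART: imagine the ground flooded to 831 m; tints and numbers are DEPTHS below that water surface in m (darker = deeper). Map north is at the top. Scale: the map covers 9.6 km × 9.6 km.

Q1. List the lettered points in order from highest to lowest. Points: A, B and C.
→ A B C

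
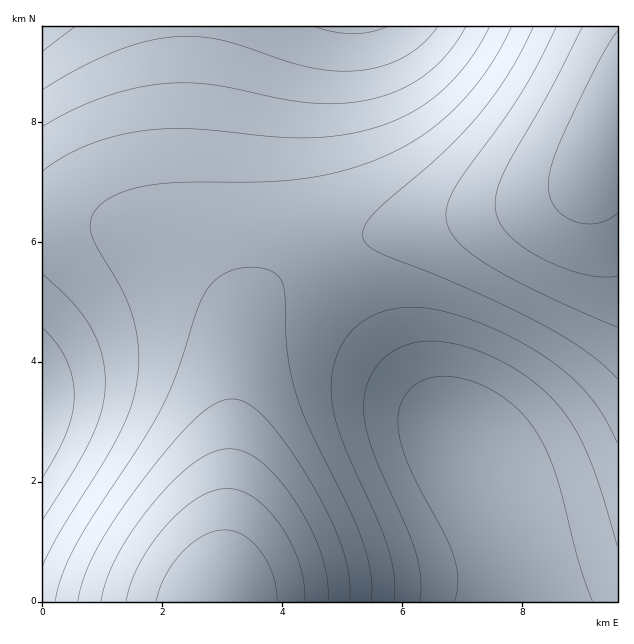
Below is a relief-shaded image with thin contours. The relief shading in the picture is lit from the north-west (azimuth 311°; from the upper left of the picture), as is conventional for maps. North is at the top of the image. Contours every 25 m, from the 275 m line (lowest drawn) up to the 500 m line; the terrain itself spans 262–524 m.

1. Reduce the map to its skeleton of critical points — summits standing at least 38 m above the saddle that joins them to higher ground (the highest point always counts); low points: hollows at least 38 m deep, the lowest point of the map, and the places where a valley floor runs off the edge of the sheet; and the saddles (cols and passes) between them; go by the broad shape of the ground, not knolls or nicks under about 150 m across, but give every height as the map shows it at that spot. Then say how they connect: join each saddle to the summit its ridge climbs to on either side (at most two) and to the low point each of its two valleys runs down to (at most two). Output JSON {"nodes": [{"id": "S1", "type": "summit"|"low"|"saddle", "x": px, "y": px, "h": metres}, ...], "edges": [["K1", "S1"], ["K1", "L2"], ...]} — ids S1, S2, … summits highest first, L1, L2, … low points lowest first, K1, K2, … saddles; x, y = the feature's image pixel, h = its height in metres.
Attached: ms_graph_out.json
{"nodes": [
{"id": "S1", "type": "summit", "x": 220, "y": 600, "h": 524},
{"id": "S2", "type": "summit", "x": 614, "y": 126, "h": 490},
{"id": "L1", "type": "low", "x": 43, "y": 27, "h": 262},
{"id": "L2", "type": "low", "x": 472, "y": 454, "h": 301},
{"id": "L3", "type": "low", "x": 43, "y": 405, "h": 302},
{"id": "K1", "type": "saddle", "x": 322, "y": 253, "h": 397},
{"id": "K2", "type": "saddle", "x": 43, "y": 222, "h": 362}],
"edges": [["K1", "S1"], ["K1", "S2"], ["K1", "L1"], ["K1", "L2"], ["K2", "S1"], ["K2", "L1"], ["K2", "L3"]]}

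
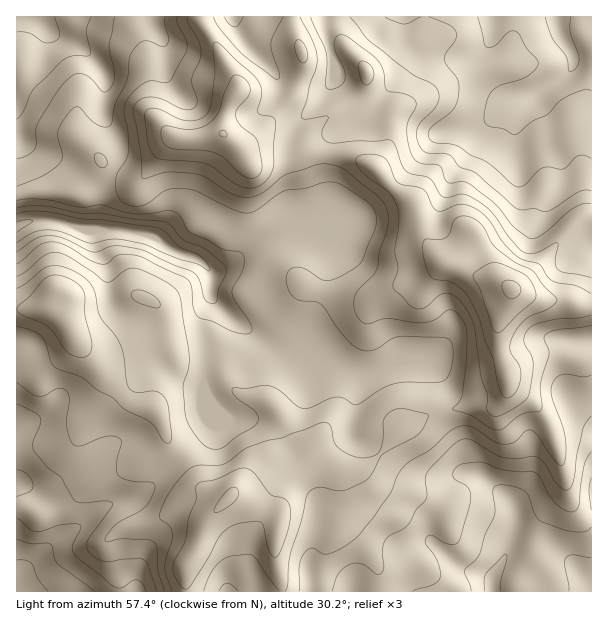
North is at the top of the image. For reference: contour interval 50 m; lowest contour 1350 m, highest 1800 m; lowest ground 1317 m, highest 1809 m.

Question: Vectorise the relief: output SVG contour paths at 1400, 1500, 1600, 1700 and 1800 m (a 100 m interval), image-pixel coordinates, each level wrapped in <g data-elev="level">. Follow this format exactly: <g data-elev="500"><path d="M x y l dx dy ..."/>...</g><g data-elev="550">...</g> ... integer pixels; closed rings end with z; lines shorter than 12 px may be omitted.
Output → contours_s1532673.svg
<g data-elev="1400"><path d="M471 591l-6-21 14-15 6-21 9-16 1-9-2-18 2-5 5-1 9 0 15 6 5 6 7 19 6 6 21 7 12 3 10 0 6-5"/><path d="M17 539l13 5 20 0 2 2 2 12 4 6 36 27"/><path d="M591 510l-2-19 2-14"/><path d="M17 214l12-3 16 1 35 7 22 1 56 8 7 4 15 15 21 10 8 9 1 4-1 1-11-7-21-6-31-13-24-5-12-1-20 4-28-11-15-2-14 3-16 10"/><path d="M591 91l-3-2-4 1-20 8-6 4-10 12-16 8-16 12-4 0-9-5-15-4-3-3-1-6 3-15 4-9 9-6 27-9 8-8 3-6-2-4-10-12-7-13-4-3-8 2-13 13-8 1-2-3-6-27"/><path d="M91 17l-5 15 4 22-3 2-16 0-10 6-28 28-10 22-6 7"/></g><g data-elev="1500"><path d="M332 591l7-18 5-5 6-4 6-1 6 1 13 10 3 1 3-2 3-6-2-16 3-11 4-4 13-6 7-6 7-14 10-12 1-6-2-12 2-7 29-31 8-3 6 0 25 15 9 4 12 1 15-3 6 1 8 7 13 21 5 4 4 1 3-2 3-6 4-27 6-27 8-12"/><path d="M17 404l18 9 5 4 0 8-7 18 0 6 14 18 14 10 13 23 7 3 24-2 7 2 0 4-24 33-1 6 2 6 7 6 9 4 20-3 15 0 4 1 5 7 7 24"/><path d="M17 201l12-2 15 0 37 8 21-2 20 6 15 3 13 0 18-4 8 2 5 6 5 10 5 5 16 7 15 9 17 3 4 3 1 6-1 8-10 18-1 6 4 9 14 21 2 7-4 4-9-1-11-3-16-9-12-3-6-8-2-23-4-7-48-24-20-1-5 2-8 7-6 0-12-4-25-15-14-3-12 4-21 18"/><path d="M591 191l-6-1-6 2-31 19-5 1-9-4-15 2-6-4-36-32-18-7-9-12-6-2-13 1-7-2-6-9-1-12 3-8 12-12 5-7 2-8-2-7-6-6-19-9-41-32-21-25"/><path d="M165 17l0 7 4 14-1 6-6 3-12-6-6 0-4 2-7 7-4 9-2 21-12 24-4 21-4 2-8-1-8-6-11-13-6 1-9 10-7 13 0 7 4 17-2 8-16 12-27 11"/></g><g data-elev="1600"><path d="M204 591l7-18 10-12 9-5 18-2 7 4 24 33"/><path d="M285 591l3-6 2-31 11-33 5-24 3-5 5-3 6-2 16 4 8-1 21-9 7-7 10-19 31-17 7-6 8-15 0-3-26-6-7 1-6 4-6 9 0 15-3 13-3 4-8 3-13 0-15-7-6-7-5-17-6-4-42 16-15 3-18 6-27 18-24 0-9 4-9 9-10 14-11 23 1 4 9 6 3 8 0 7-6 18-1 9 7 24"/><path d="M17 326l15 4 9 6 5 8 5 18 5 6 27 10 15 12 15 8 12 12 24 11 7 7 8 13 3 2 3 0 2-9-3-26-3-9-4-4-6-4-19 1-5-1-3-4-8-40-6-12-15-18-6-26-6-10-19-12-9-3-9 0-8 3-16 13-10 6"/><path d="M154 308l5 0 1-3-1-5-5-4-14-6-5 0-3 3 0 4 3 4z"/><path d="M591 278l-27-5-6-3-3-7 3-18-1-2-21 10-8 1-6-3-13-14-16-24-11-9-18-10-17 4-4-1-14-19-18-4-5-3-5-7-6-20-5-4-34 1-23 2-9-3-2-8 6-13-1-3-21 3-5-2 9-33 6-16 1-9-4-17-13-25"/><path d="M364 84l4 1 3-2 2-5 1-6-5-8-7-3-3 2 0 6 1 9z"/><path d="M188 17l0 6 10 16 3 11-1 10-8 20 0 6 5 12 0 6-5 5-7 1-23-11-12-2-9 2-6 5-2 9 8 40 2 25 25-6 27 2 11 3 26 17 16 4 7-2 8-3 22-18 32-10 15 0 15 6 33 27 6 9 2 9-1 12-7 23-3 18-5 7-14 14-4 7 0 11 3 9 5 5 4 2 21-6 35 5 13-3 14-10 7 2 7 8 3 9 0 27-4 39-3 7-6 8 17 5 24 14 9 0 19-15 17-2 2-2-1-26 9-30 0-4-5-11 1-4 12-5 34-5"/><path d="M283 17l-9 18-3 7 1 11 8 21-1 4-3 1-36-27-20-23-6-12"/></g><g data-elev="1700"><path d="M214 512l2 1 6-3 12-8 4-7-1-6-4-2-6 4-10 12z"/><path d="M505 398l5-1 5-4 3-6 3-9-1-12-10-16 0-8 3-7 12-15 25-12 7-6 0-3-14-14-10-14-18-9-19-14-5-6-7-14-5-6-9-5-9-1-7 5-4 12-4 5-6 2-12-1-4 1-2 8 2 12 4 12 4 6 21 5 9 7 7 7 11 23 5 20 8 19 6 28 3 8z"/><path d="M246 177l6 1 6-2 3-5 1-7-5-24-17-15-4-8 1-7 11-13 2-7-1-5-3-5-4-3-6-2-3 1-3 5-6 14-6 18-8 9-7 5-11 2-28-3-3 3 0 6 3 8 6 5 9 2 27 1 13 4 7 4 13 14z"/></g><g data-elev="1800"><path d="M510 299l5-1 3-2 2-3 1-5-5-6-10-2-4 4 0 4 4 8z"/></g>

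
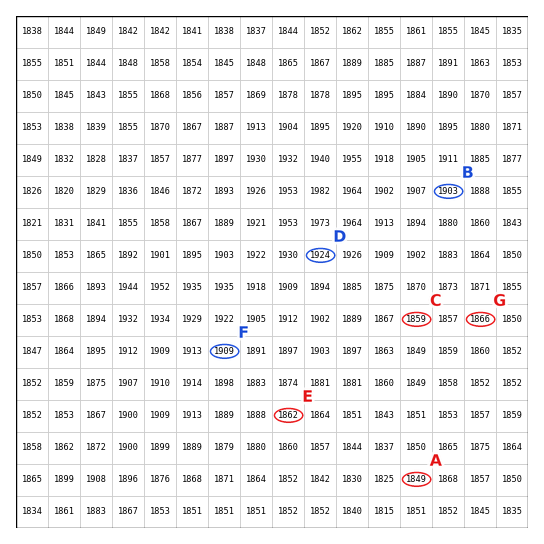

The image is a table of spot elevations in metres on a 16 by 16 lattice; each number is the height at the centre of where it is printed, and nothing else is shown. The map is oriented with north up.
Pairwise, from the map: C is above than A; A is below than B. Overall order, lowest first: A C B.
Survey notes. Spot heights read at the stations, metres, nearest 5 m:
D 1925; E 1860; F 1910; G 1865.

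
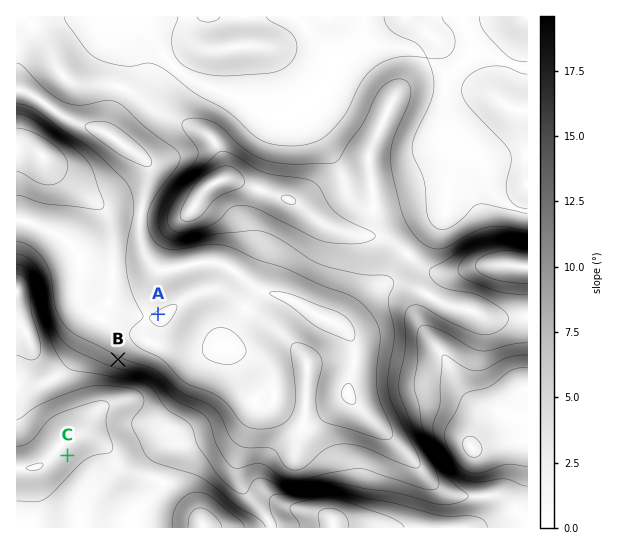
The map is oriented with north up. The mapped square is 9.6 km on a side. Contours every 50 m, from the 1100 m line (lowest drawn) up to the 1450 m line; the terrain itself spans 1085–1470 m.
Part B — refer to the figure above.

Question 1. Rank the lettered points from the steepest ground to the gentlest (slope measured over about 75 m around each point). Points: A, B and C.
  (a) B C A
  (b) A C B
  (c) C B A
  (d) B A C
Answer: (a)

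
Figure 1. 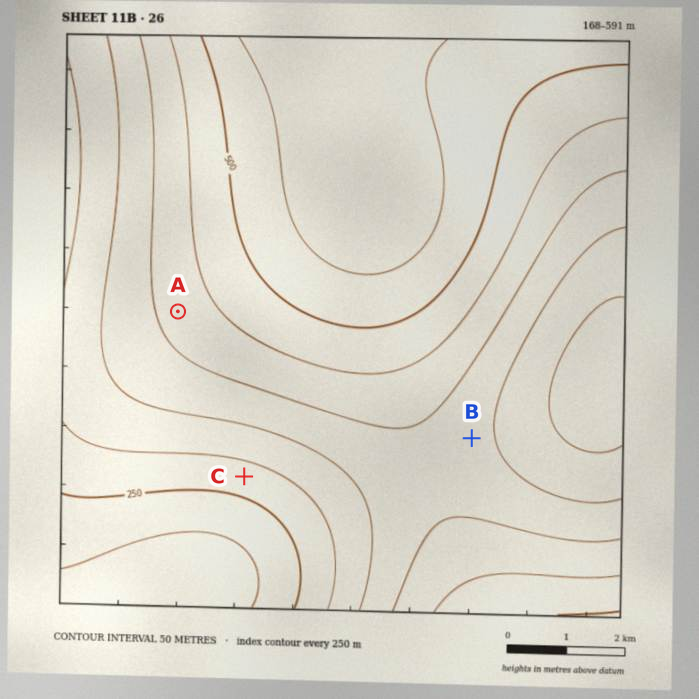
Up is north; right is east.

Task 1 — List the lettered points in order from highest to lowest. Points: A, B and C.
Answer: A B C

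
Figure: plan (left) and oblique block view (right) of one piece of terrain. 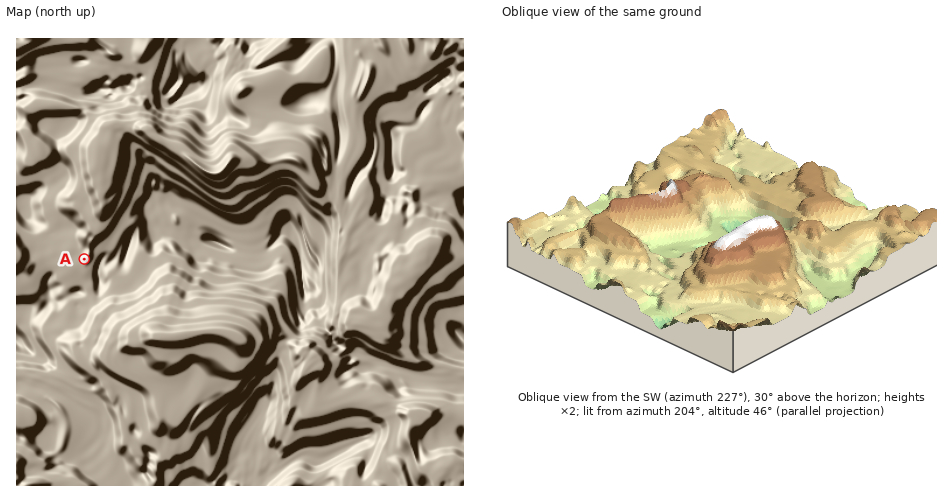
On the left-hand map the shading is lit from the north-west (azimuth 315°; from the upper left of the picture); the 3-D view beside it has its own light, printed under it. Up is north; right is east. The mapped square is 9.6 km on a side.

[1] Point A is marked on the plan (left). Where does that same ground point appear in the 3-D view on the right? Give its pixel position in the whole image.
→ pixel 651 273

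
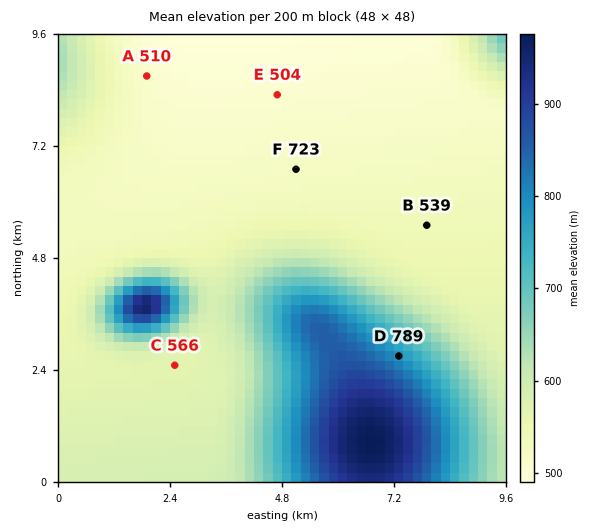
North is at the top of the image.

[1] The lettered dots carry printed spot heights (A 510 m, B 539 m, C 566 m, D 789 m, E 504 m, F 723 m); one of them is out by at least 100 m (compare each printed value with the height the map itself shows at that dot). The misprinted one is F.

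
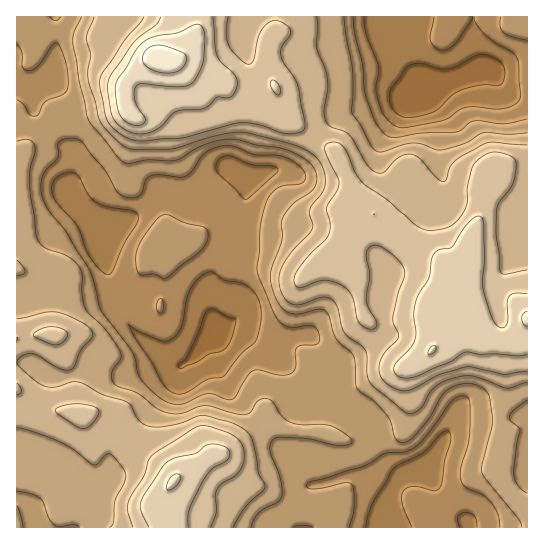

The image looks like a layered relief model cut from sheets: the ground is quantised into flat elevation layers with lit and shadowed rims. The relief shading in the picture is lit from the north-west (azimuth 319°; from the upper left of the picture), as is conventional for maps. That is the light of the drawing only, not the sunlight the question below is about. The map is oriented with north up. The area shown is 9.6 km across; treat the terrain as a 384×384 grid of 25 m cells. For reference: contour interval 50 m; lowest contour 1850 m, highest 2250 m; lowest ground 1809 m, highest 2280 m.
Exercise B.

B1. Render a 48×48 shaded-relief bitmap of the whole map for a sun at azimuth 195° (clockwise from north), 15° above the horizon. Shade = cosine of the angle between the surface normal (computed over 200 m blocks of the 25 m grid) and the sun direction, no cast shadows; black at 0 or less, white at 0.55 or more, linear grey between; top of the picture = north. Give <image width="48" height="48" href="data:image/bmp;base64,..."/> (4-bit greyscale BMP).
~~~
<image width="48" height="48" href="data:image/bmp;base64,Qk32BAAAAAAAAHYAAAAoAAAAMAAAADAAAAABAAQAAAAAAIAEAAATCwAAEwsAABAAAAAAAAAAAAAAABEREQAiIiIAMzMzAERERABVVVUAZmZmAHd3dwCIiIgAmZmZAKqqqgC7u7sAzMzMAN3d3QDu7u4A////AHeIiYZoqph3Z3iIiImZmYd3iImHd4iZmHeIiId4mZh3d3eJmZiIiHd3iIh3eJmqmHeIiIiHd3iIh3d4mpdmZlZ4iIdmiau7h4iIh4h3ZWeIiIiIiHZmZlZ3iGVWibu5dYiIiIh3dlVneJmXZVZ3h3d4h2VXiZqYZIiIiIh4iGVEV5qXVFeImZiZmId3eIiHZneIiZiJmGUzVoh2VWeJmaqpq7qYd3d3d4iZmpiIhlREVmVERniJmZmIrNuod3d3d5mqqpiIdVRERDIjV4iIh3dnmrqpiHd3Z6qqqZiHZUQyIhASV3dmZmZniZmqmId3Z5mYiHd3ZUIQEAATZ2ZmZmZ4qqmZmIiId5hmVUREQyEAERE1ZmZ3d3eKu6mJmYiJmHVERDMiIiESIiNWZmZ3d3iszLqZq6qqqkNFZVREMzM0QzVmVERmZmirzMu83e7cuzV4h2ZnZURWVEVmU0VmZmiZqqvN3u7LvHiqmHZ3ZEZ3ZVVVRGd2Z4mYdnirzMy7u6u6mIh1M1iYdlVVV4h2aLupZVZ4iaq7qpmZiIdSJYqph2ZlaIh2esy5dmZmZ4mHiVZlVVMRSKqYd3h2eJmZmruoeIh2Z4hUeUQzMyEUeZmHd4h3eazLqqmHeIh2Z4dGiFRERENHmYd3d4iIms3cy6h3d4d3d4ZXdnd2ZlRYmHd3eJmaq8zMy6h3d3d2d3VXZJmIh1RoiHd3iZqru7qaq5h3d3Zmd2VmRIh3dkNXiIiImZmqqYd4mZh3d3d3d3ZlRHZVQxJXeIiImZiIh2ZniId2eIh3d3dmVmVEMRNWd4iImYdmd2VWd3d3iZh2Z4dmZ2VUMjZ2Znd4iId2eHZVZniJmYZVV3ZWd2ZVQ1d3VWZmZnd3eIdlZ4iJl2VERWZWZ2ZUM2iIdmZVVnd3d3d4iIiJdlVUREVmZmZDJHmruXZWZnZnd3d3iHd2VWZmVlVnZmVDR5q7yoZndmZmZmVVZmZUNWd3d3Z4h2VFeJqqqXd4dlVVVUQ0VmZTRndmd4iZh2ZomZmZmImZh1VWZURXiIZDVnZVd3iId2eJqpmamau6mGZ5qYiruoUzVmVFZ2ZmZmeImZmrvMzLqZm83d3tynQzREM0VERDRUZniZm83u3czd7u7v/tpkM0MhE0MiIREzRXmave/+3M3v/+7v7JYyNEMQATMzIAElRomazv/buqrN3t3MqHUzNEIQABNEIBEmZ3eJvNt3iZmZq7mZdmVVVEIiESNDIiM2ZmZ5q6dWeaqYmYeIdmZ3ZTNFVERDMzRWZlWKupZ4mamIiHeYZmZ3ZEVnZmVERFZ3h2eaqHeau6mIh2eGVmZ3ZVeIiIdlVWeYiHiZdUery6mHZFZkVlZ2VWd4mqmHZniHiImYdUWKmHd2Q1ZlZlZ2VVV4q7qpiZmYiImZh1RWVFZlRGdmdmZlREV5qqmZq8upiImIiGQiIkVlVnd3d3ZlRFaIiIiJq8yph3d3d3UyJERVZ3ZmZmZlRFeId3d4mqqodmdmd3ZDRVRFZ3ZmZmZlRWd3d3d4iZqg=="/>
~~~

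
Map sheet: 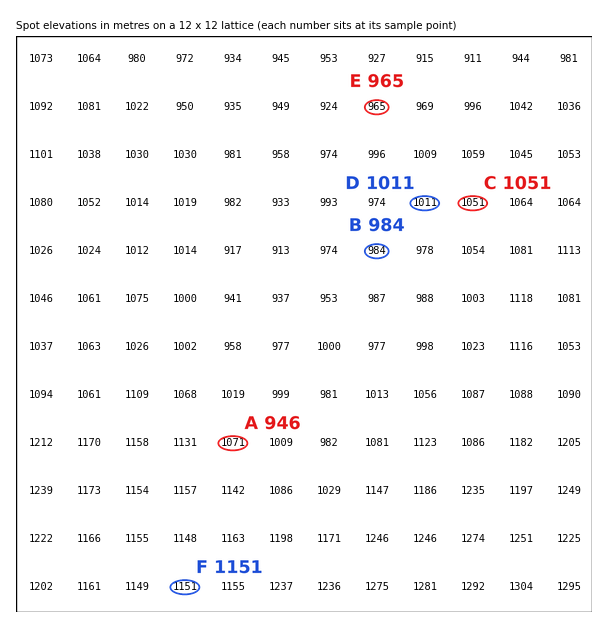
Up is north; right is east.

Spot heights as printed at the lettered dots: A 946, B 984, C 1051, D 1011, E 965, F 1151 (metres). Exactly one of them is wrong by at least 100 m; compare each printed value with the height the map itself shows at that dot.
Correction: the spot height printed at A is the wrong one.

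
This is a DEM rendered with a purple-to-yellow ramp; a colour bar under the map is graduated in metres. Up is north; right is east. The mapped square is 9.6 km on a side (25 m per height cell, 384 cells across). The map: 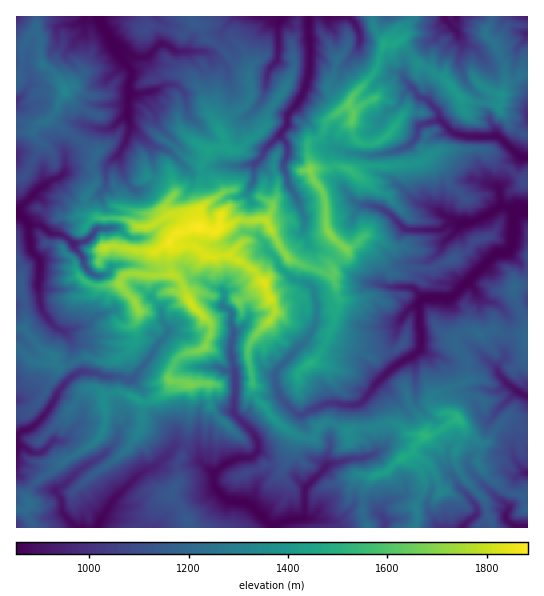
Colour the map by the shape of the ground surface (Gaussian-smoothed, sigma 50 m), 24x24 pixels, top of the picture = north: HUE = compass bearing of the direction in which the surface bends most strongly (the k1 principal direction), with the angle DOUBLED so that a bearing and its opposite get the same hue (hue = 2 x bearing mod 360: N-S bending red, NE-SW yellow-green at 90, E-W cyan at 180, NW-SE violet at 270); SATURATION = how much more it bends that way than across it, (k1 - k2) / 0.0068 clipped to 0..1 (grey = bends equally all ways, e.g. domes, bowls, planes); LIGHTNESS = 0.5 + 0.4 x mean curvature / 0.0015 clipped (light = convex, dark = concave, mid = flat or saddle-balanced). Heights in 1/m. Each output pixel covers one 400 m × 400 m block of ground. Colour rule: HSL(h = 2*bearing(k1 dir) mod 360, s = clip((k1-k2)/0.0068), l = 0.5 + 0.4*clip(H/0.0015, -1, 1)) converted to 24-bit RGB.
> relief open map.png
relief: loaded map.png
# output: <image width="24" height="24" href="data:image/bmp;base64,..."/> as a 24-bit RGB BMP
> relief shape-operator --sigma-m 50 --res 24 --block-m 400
<image width="24" height="24" href="data:image/bmp;base64,Qk32BgAAAAAAADYAAAAoAAAAGAAAABgAAAABABgAAAAAAMAGAAATCwAAEwsAAAAAAAAAAAAAseGTT796aRo9QppdQ391sHigm3OKcqJ3qsLOdIS4u6PNcSxgeJg+WY4qiTdhN3dj6u7AKRh28fGwUR9HsFqABoFmk+BTwAkn7drDdiE101rompZoJlBFXXK1qp29vciZUGpGSiIxbGMvekyVlLd8HVvUj2G+skJEu5BCOnFJxJhR4EbPWcvbC/+PqQ1tjfDHq0k46bPQD0Ef7YvLuH2VFjIfSmw2ybWSomCMGU5359zvTkPT1bePIZQ4D3Jn19Xw3tb165DoPHNQjN6BlRd41x+mi9S3PmsalK8LGLNN67jku9UiFMHAy4KtSI5dh705dDZbnFxLPVoTCxA+uYtxpGc6FkmGqb8TECsISokq7bfCknY2yb1MO75gT5N8u0ubAVE/83HaM4AusVRbLnnF2LGbg4qrRTlfvKlIYW/Hiq33NhMy1/TkmpPshEjr2vHwvJ3gS4C+gtjV67/szHCQadTRxlSubpeS78fhAzAo7dPaO0Vnz7FwmrRErT9UQVhInJMpf/RNLQMw1vXjch9PLkgKR2ETJykKc0wxrn55gTcpiMMu1vDLeChdGZRmq7jeaI5Y3GFAFIZb1eTvrI7iNxvP5nbk3djz09r41en2EQRUzPe6KAw25unKcUmhl8+hCS0gtkmzQ43Uw8mdqlNhbNJRPzXkMxUEYXGrx5XEG1HmczQD0XMfH304M2Zj7rl4KioJioAIOAB7z5AmBiwt89jlg7vJiae7wmalBi0VF38YxIpze1Y/pr+FLwQq59PLq8NckMi2bjiJmUlGrWw91K2dCjAsdMh0+MrqidqKIgLWzExdPa5rCikX3amZZIWGeqaij2TWHN7JdCQ0p82lhzlWXIm0oMeFq9+vOBEsX1MnNI1PpXXY7bSYJGqAIiUOl9M76/PYABYz+dLVccTKLnmW2ZJhZpFTdY5NEjIa2gXgn+PWjIC9l5jMqpfMw4VrwN2QQxmD4Mbnl0VqIigL0/jUXQdnT1rP0frVLgAz9H3tXdRSh9XFdmS9WSSQqt+vl4nP2tTwEliXUHYZJj4Xo0k2gCEeqdN+z9iJDgkv6ZAeO//5sJb6/TTcNm3rrvjBYRwcQw4cQm8s2/XWXx95LgoQktR/f7FJLy8Pc0APrSsOcMeZM34yF29bcnLJ69Dj2V5UEAso1v/MuwCLCXMjkpgPsJ5Ch2w9ln++mJ3YtOzXiZMy4AKBl77mxlN222dnT2yJUadnQ6dbJqHk8drwNoB2HXQ0qyZDOBN5V/6YcAAMALlG6tH6nAAlvbEb1bDTUKxwd6g1rKwTLQgll+qZKg86yOWfd43p8dnyabXQ2zSaqxs+JXpc89LwlajiGTZHhSFdg1XgerPb9c3+ACeq0e/60LfugKHFr83Yt5jnWnvr2s/8b2W+Fgo37/XVEyw109mjLwQUkfeoIaHbTykaHC8Oy7c3LXSCG58sM4GQV02irNQsJ9BbMyoUVVsx0O5eu1Vv+jUwACqgFOYb53h+KAsl5PfUJwwbd18TyPnnRBcZZS0/mdTS2d3uSCWSwGBb6srbEmQkEjQi5eCuFmSiuDrHM7PMrdhrdTIePnsq2oM/AwhUpQCr1fbkwTffip7kusPsrBmOnYi2daWUbq5JPy8ZL20vxvDimnY8m9mTHyFU5OS8DEdMhtCadyERfAojzNiVzGLH5MiKATIgnQDy3umBVDQsWjoXhHMMJl4IXifg69zvyMTmwrnv2O3zKg4JmaTOrlNca8iuXWcd5aUoDAc6cpXueLHnUDi31dh+V0eR9dboAC8z58aVzDSAx+CUJqPI9tXuBywoz/43LgkFMTQGMQkC0fXXqWlQyXqKlW1ESdu2Y9cyKFF/YEGXvNJ0hDGfkbuCrz5cr9c8CD94LIiP3bPf+dbSp0WRDmY278b5UABMtc6ixcXwenzyL1d9NcNaRUV+8ObbSK/I4J7iIRVxH4McgVEafMuHnGx0n1RbElV39dbWByIso8thyrpq+Vxp2pLFMQIQYix+1vXitQ6+suSmgzOZ1XVvp+PDqVWd1Km/OYqeLER8xX7IttHjr4XEezppiLmIWxqw4csqChVc2s2OImtI6ZukmV4vS2/Xe8nlrSe/nN2AkVEwlG3Gs8uKd9FBQYY2uph5TitJlV1DGWocZkAXbW8WUMmJa6h95cnKCFPQOBJulNqc7W9vFQwn9NfZMMdJZG0fNSOCbSIxv+a8MIWXwmp5qHQ5abNKhW1FZj19tsvPnHrUl6TQk8XAR5RebZJGd14pGHBrkxW9YNk9qC8GReZ/Loc577a3OI6VMRFBotbB0sxZoDgY"/>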